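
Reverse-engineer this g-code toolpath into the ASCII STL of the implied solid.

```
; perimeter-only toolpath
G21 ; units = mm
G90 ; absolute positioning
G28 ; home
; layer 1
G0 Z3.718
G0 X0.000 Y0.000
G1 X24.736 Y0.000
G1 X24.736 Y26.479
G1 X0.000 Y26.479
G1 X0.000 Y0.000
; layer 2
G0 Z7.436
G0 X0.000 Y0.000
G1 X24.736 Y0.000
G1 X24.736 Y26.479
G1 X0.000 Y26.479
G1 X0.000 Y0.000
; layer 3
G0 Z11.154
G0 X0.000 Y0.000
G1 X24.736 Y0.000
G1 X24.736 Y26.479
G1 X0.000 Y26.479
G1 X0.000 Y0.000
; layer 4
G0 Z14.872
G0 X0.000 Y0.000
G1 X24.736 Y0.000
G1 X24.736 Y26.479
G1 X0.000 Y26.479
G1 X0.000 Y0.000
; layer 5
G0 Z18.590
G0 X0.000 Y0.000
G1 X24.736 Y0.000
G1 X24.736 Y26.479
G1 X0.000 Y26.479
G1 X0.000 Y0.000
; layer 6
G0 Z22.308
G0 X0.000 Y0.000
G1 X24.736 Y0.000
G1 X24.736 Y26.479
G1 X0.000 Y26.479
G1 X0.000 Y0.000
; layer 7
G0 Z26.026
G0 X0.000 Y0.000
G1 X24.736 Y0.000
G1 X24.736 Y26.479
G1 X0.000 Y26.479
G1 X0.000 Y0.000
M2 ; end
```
solid part
  facet normal 0.0000 0.0000 -1.0000
    outer loop
      vertex 24.736 26.479 0.000
      vertex 24.736 0.000 0.000
      vertex 0.000 0.000 0.000
    endloop
  endfacet
  facet normal 0.0000 0.0000 -1.0000
    outer loop
      vertex 0.000 26.479 0.000
      vertex 24.736 26.479 0.000
      vertex 0.000 0.000 0.000
    endloop
  endfacet
  facet normal 0.0000 0.0000 1.0000
    outer loop
      vertex 0.000 0.000 26.026
      vertex 24.736 0.000 26.026
      vertex 24.736 26.479 26.026
    endloop
  endfacet
  facet normal 0.0000 0.0000 1.0000
    outer loop
      vertex 0.000 0.000 26.026
      vertex 24.736 26.479 26.026
      vertex 0.000 26.479 26.026
    endloop
  endfacet
  facet normal 0.0000 -1.0000 0.0000
    outer loop
      vertex 0.000 0.000 0.000
      vertex 24.736 0.000 0.000
      vertex 24.736 0.000 26.026
    endloop
  endfacet
  facet normal 0.0000 -1.0000 0.0000
    outer loop
      vertex 0.000 0.000 0.000
      vertex 24.736 0.000 26.026
      vertex 0.000 0.000 26.026
    endloop
  endfacet
  facet normal 0.0000 1.0000 0.0000
    outer loop
      vertex 24.736 26.479 26.026
      vertex 24.736 26.479 0.000
      vertex 0.000 26.479 0.000
    endloop
  endfacet
  facet normal 0.0000 1.0000 0.0000
    outer loop
      vertex 0.000 26.479 26.026
      vertex 24.736 26.479 26.026
      vertex 0.000 26.479 0.000
    endloop
  endfacet
  facet normal -1.0000 0.0000 0.0000
    outer loop
      vertex 0.000 26.479 26.026
      vertex 0.000 26.479 0.000
      vertex 0.000 0.000 0.000
    endloop
  endfacet
  facet normal -1.0000 0.0000 0.0000
    outer loop
      vertex 0.000 0.000 26.026
      vertex 0.000 26.479 26.026
      vertex 0.000 0.000 0.000
    endloop
  endfacet
  facet normal 1.0000 0.0000 0.0000
    outer loop
      vertex 24.736 0.000 0.000
      vertex 24.736 26.479 0.000
      vertex 24.736 26.479 26.026
    endloop
  endfacet
  facet normal 1.0000 0.0000 0.0000
    outer loop
      vertex 24.736 0.000 0.000
      vertex 24.736 26.479 26.026
      vertex 24.736 0.000 26.026
    endloop
  endfacet
endsolid part

The G0 Z moves step by Δz≈3.718 mm. Every layer's G1 loop is the same polygon, so the solid is a straight extrusion of it from z=0 to z≈26. Closing with flat bottom and top caps and triangulating gives 12 facets — a rectangular box, roughly 24.7 × 26.5 mm footprint and 26 mm tall.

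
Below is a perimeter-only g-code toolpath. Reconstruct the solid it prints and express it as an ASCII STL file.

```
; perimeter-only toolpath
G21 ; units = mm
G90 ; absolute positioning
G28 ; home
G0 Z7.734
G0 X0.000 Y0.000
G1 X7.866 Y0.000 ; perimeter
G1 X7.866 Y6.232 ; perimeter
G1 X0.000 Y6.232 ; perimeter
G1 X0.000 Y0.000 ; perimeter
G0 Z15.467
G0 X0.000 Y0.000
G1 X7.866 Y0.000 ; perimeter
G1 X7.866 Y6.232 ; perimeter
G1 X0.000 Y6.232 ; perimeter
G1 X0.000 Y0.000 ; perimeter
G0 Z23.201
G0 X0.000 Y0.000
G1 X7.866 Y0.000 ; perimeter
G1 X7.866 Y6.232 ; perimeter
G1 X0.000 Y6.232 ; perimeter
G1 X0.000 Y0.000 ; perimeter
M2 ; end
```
solid part
  facet normal 0.0000 0.0000 -1.0000
    outer loop
      vertex 7.866 6.232 0.000
      vertex 7.866 0.000 0.000
      vertex 0.000 0.000 0.000
    endloop
  endfacet
  facet normal 0.0000 0.0000 -1.0000
    outer loop
      vertex 0.000 6.232 0.000
      vertex 7.866 6.232 0.000
      vertex 0.000 0.000 0.000
    endloop
  endfacet
  facet normal 0.0000 0.0000 1.0000
    outer loop
      vertex 0.000 0.000 23.201
      vertex 7.866 0.000 23.201
      vertex 7.866 6.232 23.201
    endloop
  endfacet
  facet normal 0.0000 0.0000 1.0000
    outer loop
      vertex 0.000 0.000 23.201
      vertex 7.866 6.232 23.201
      vertex 0.000 6.232 23.201
    endloop
  endfacet
  facet normal 0.0000 -1.0000 0.0000
    outer loop
      vertex 0.000 0.000 0.000
      vertex 7.866 0.000 0.000
      vertex 7.866 0.000 23.201
    endloop
  endfacet
  facet normal 0.0000 -1.0000 0.0000
    outer loop
      vertex 0.000 0.000 0.000
      vertex 7.866 0.000 23.201
      vertex 0.000 0.000 23.201
    endloop
  endfacet
  facet normal 0.0000 1.0000 0.0000
    outer loop
      vertex 7.866 6.232 23.201
      vertex 7.866 6.232 0.000
      vertex 0.000 6.232 0.000
    endloop
  endfacet
  facet normal 0.0000 1.0000 0.0000
    outer loop
      vertex 0.000 6.232 23.201
      vertex 7.866 6.232 23.201
      vertex 0.000 6.232 0.000
    endloop
  endfacet
  facet normal -1.0000 0.0000 0.0000
    outer loop
      vertex 0.000 6.232 23.201
      vertex 0.000 6.232 0.000
      vertex 0.000 0.000 0.000
    endloop
  endfacet
  facet normal -1.0000 0.0000 0.0000
    outer loop
      vertex 0.000 0.000 23.201
      vertex 0.000 6.232 23.201
      vertex 0.000 0.000 0.000
    endloop
  endfacet
  facet normal 1.0000 0.0000 0.0000
    outer loop
      vertex 7.866 0.000 0.000
      vertex 7.866 6.232 0.000
      vertex 7.866 6.232 23.201
    endloop
  endfacet
  facet normal 1.0000 0.0000 0.0000
    outer loop
      vertex 7.866 0.000 0.000
      vertex 7.866 6.232 23.201
      vertex 7.866 0.000 23.201
    endloop
  endfacet
endsolid part

The G0 Z moves step by Δz≈7.734 mm. Every layer's G1 loop is the same polygon, so the solid is a straight extrusion of it from z=0 to z≈23.2. Closing with flat bottom and top caps and triangulating gives 12 facets — a rectangular box, roughly 7.87 × 6.23 mm footprint and 23.2 mm tall.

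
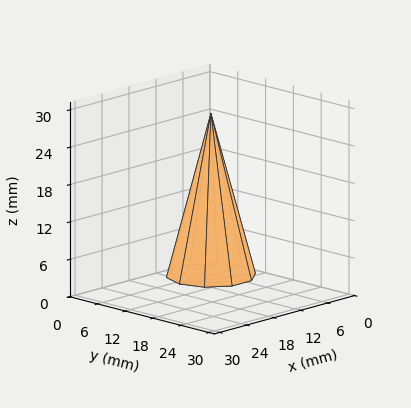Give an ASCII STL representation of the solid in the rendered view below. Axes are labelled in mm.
Reading the render: the shape is a regular 10-sided pyramid, base circumscribed radius ≈ 7 mm, apex at z ≈ 26 mm (dimensions read to the nearest mm from the axis ticks). For the STL, each face is triangulated and given an outward normal.

solid part
  facet normal 0.0000 0.0000 -1.0000
    outer loop
      vertex 9.16 13.66 0.00
      vertex 12.66 11.11 0.00
      vertex 14.00 7.00 0.00
    endloop
  endfacet
  facet normal 0.0000 0.0000 -1.0000
    outer loop
      vertex 4.84 13.66 0.00
      vertex 9.16 13.66 0.00
      vertex 14.00 7.00 0.00
    endloop
  endfacet
  facet normal 0.0000 0.0000 -1.0000
    outer loop
      vertex 1.34 11.11 0.00
      vertex 4.84 13.66 0.00
      vertex 14.00 7.00 0.00
    endloop
  endfacet
  facet normal 0.0000 0.0000 -1.0000
    outer loop
      vertex 0.00 7.00 0.00
      vertex 1.34 11.11 0.00
      vertex 14.00 7.00 0.00
    endloop
  endfacet
  facet normal 0.0000 0.0000 -1.0000
    outer loop
      vertex 1.34 2.89 0.00
      vertex 0.00 7.00 0.00
      vertex 14.00 7.00 0.00
    endloop
  endfacet
  facet normal 0.0000 0.0000 -1.0000
    outer loop
      vertex 4.84 0.34 0.00
      vertex 1.34 2.89 0.00
      vertex 14.00 7.00 0.00
    endloop
  endfacet
  facet normal 0.0000 0.0000 -1.0000
    outer loop
      vertex 9.16 0.34 0.00
      vertex 4.84 0.34 0.00
      vertex 14.00 7.00 0.00
    endloop
  endfacet
  facet normal 0.0000 0.0000 -1.0000
    outer loop
      vertex 12.66 2.89 0.00
      vertex 9.16 0.34 0.00
      vertex 14.00 7.00 0.00
    endloop
  endfacet
  facet normal 0.9210 0.3003 0.2480
    outer loop
      vertex 14.00 7.00 0.00
      vertex 12.66 11.11 0.00
      vertex 7.00 7.00 26.00
    endloop
  endfacet
  facet normal 0.5705 0.7830 0.2480
    outer loop
      vertex 12.66 11.11 0.00
      vertex 9.16 13.66 0.00
      vertex 7.00 7.00 26.00
    endloop
  endfacet
  facet normal 0.0000 0.9687 0.2481
    outer loop
      vertex 9.16 13.66 0.00
      vertex 4.84 13.66 0.00
      vertex 7.00 7.00 26.00
    endloop
  endfacet
  facet normal -0.5705 0.7830 0.2480
    outer loop
      vertex 4.84 13.66 0.00
      vertex 1.34 11.11 0.00
      vertex 7.00 7.00 26.00
    endloop
  endfacet
  facet normal -0.9210 0.3003 0.2480
    outer loop
      vertex 1.34 11.11 0.00
      vertex 0.00 7.00 0.00
      vertex 7.00 7.00 26.00
    endloop
  endfacet
  facet normal -0.9210 -0.3003 0.2480
    outer loop
      vertex 0.00 7.00 0.00
      vertex 1.34 2.89 0.00
      vertex 7.00 7.00 26.00
    endloop
  endfacet
  facet normal -0.5705 -0.7830 0.2480
    outer loop
      vertex 1.34 2.89 0.00
      vertex 4.84 0.34 0.00
      vertex 7.00 7.00 26.00
    endloop
  endfacet
  facet normal 0.0000 -0.9687 0.2481
    outer loop
      vertex 4.84 0.34 0.00
      vertex 9.16 0.34 0.00
      vertex 7.00 7.00 26.00
    endloop
  endfacet
  facet normal 0.5705 -0.7830 0.2480
    outer loop
      vertex 9.16 0.34 0.00
      vertex 12.66 2.89 0.00
      vertex 7.00 7.00 26.00
    endloop
  endfacet
  facet normal 0.9210 -0.3003 0.2480
    outer loop
      vertex 12.66 2.89 0.00
      vertex 14.00 7.00 0.00
      vertex 7.00 7.00 26.00
    endloop
  endfacet
endsolid part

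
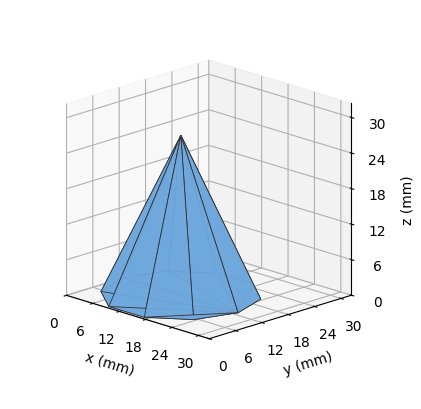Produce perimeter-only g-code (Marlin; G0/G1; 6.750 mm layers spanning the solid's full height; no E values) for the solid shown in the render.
Reading the render: the shape is a regular 10-sided pyramid, base circumscribed radius ≈ 13 mm, apex at z ≈ 27 mm (dimensions read to the nearest mm from the axis ticks). For the g-code, the solid's height is divided into equal slices at the stated Δz and each level perimeter traced with G1 moves after a G0 lift.

; perimeter-only toolpath
G21 ; units = mm
G90 ; absolute positioning
G28 ; home
; layer 1
G0 Z6.750
G0 X22.750 Y13.000
G1 X20.888 Y18.731
G1 X16.013 Y22.273
G1 X9.987 Y22.273
G1 X5.112 Y18.731
G1 X3.250 Y13.000
G1 X5.112 Y7.269
G1 X9.987 Y3.727
G1 X16.013 Y3.727
G1 X20.888 Y7.269
G1 X22.750 Y13.000
; layer 2
G0 Z13.500
G0 X19.500 Y13.000
G1 X18.258 Y16.820
G1 X15.008 Y19.182
G1 X10.992 Y19.182
G1 X7.742 Y16.820
G1 X6.500 Y13.000
G1 X7.742 Y9.180
G1 X10.992 Y6.818
G1 X15.008 Y6.818
G1 X18.258 Y9.180
G1 X19.500 Y13.000
; layer 3
G0 Z20.250
G0 X16.250 Y13.000
G1 X15.629 Y14.910
G1 X14.004 Y16.091
G1 X11.996 Y16.091
G1 X10.371 Y14.910
G1 X9.750 Y13.000
G1 X10.371 Y11.090
G1 X11.996 Y9.909
G1 X14.004 Y9.909
G1 X15.629 Y11.090
G1 X16.250 Y13.000
M2 ; end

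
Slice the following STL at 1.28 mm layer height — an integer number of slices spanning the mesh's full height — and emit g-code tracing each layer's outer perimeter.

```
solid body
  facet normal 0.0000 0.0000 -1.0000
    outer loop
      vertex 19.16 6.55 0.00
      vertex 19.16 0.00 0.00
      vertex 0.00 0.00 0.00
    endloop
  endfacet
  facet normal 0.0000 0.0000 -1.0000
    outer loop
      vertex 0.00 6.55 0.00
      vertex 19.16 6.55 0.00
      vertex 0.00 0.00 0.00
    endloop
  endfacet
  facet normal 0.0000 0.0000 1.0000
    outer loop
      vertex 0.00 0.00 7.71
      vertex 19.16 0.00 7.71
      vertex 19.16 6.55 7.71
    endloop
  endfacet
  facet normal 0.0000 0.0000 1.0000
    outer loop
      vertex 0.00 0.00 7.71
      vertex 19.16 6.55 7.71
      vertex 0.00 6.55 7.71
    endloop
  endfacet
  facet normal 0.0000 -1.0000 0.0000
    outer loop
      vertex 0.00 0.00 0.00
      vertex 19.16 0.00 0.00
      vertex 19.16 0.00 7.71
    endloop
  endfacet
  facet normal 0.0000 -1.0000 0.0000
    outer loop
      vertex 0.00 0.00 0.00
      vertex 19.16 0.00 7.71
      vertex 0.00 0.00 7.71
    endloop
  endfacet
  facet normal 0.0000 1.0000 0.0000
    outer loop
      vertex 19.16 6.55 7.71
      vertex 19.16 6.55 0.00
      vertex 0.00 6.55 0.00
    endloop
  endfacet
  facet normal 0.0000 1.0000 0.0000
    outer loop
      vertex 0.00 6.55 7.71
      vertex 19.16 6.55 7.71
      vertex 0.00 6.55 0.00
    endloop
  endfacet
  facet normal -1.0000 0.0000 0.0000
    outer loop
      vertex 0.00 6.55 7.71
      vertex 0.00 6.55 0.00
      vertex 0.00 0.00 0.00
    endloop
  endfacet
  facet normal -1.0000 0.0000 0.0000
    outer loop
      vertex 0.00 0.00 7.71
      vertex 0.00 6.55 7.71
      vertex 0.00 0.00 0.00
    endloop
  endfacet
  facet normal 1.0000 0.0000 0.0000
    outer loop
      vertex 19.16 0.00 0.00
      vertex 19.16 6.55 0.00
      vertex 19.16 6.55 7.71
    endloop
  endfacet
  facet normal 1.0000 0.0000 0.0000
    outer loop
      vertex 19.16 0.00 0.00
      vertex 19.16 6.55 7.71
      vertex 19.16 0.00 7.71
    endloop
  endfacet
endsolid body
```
; perimeter-only toolpath
G21 ; units = mm
G90 ; absolute positioning
G28 ; home
; layer 1
G0 Z1.28
G0 X0.00 Y0.00
G1 X19.16 Y0.00
G1 X19.16 Y6.55
G1 X0.00 Y6.55
G1 X0.00 Y0.00
; layer 2
G0 Z2.57
G0 X0.00 Y0.00
G1 X19.16 Y0.00
G1 X19.16 Y6.55
G1 X0.00 Y6.55
G1 X0.00 Y0.00
; layer 3
G0 Z3.85
G0 X0.00 Y0.00
G1 X19.16 Y0.00
G1 X19.16 Y6.55
G1 X0.00 Y6.55
G1 X0.00 Y0.00
; layer 4
G0 Z5.14
G0 X0.00 Y0.00
G1 X19.16 Y0.00
G1 X19.16 Y6.55
G1 X0.00 Y6.55
G1 X0.00 Y0.00
; layer 5
G0 Z6.42
G0 X0.00 Y0.00
G1 X19.16 Y0.00
G1 X19.16 Y6.55
G1 X0.00 Y6.55
G1 X0.00 Y0.00
; layer 6
G0 Z7.71
G0 X0.00 Y0.00
G1 X19.16 Y0.00
G1 X19.16 Y6.55
G1 X0.00 Y6.55
G1 X0.00 Y0.00
M2 ; end

The solid is a rectangular box, roughly 19.2 × 6.55 mm footprint and 7.71 mm tall. Slicing at Δz = 1.28 mm — 6 equal slices spanning the solid's height, so layer i sits at z = i·h/6 — gives 6 non-empty perimeters. Each is a 4-segment closed polygon; G0 lifts to the layer z and rapids to the start vertex, then G1 traces the edges.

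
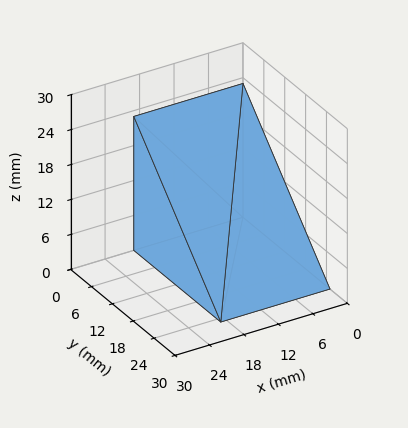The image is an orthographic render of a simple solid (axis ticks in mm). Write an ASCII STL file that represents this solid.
Reading the render: the shape is a wedge (ramp): 19 × 25 mm base, rising to 23 mm along the y=0 edge and sloping linearly to z=0 at y=25 (dimensions read to the nearest mm from the axis ticks). For the STL, each face is triangulated and given an outward normal.

solid part
  facet normal 0.0000 0.0000 -1.0000
    outer loop
      vertex 19.000 25.000 0.000
      vertex 19.000 0.000 0.000
      vertex 0.000 0.000 0.000
    endloop
  endfacet
  facet normal 0.0000 0.0000 -1.0000
    outer loop
      vertex 0.000 25.000 0.000
      vertex 19.000 25.000 0.000
      vertex 0.000 0.000 0.000
    endloop
  endfacet
  facet normal 0.0000 -1.0000 0.0000
    outer loop
      vertex 0.000 0.000 0.000
      vertex 19.000 0.000 0.000
      vertex 19.000 0.000 23.000
    endloop
  endfacet
  facet normal 0.0000 -1.0000 0.0000
    outer loop
      vertex 0.000 0.000 0.000
      vertex 19.000 0.000 23.000
      vertex 0.000 0.000 23.000
    endloop
  endfacet
  facet normal 0.0000 0.6771 0.7359
    outer loop
      vertex 0.000 0.000 23.000
      vertex 19.000 0.000 23.000
      vertex 19.000 25.000 0.000
    endloop
  endfacet
  facet normal 0.0000 0.6771 0.7359
    outer loop
      vertex 0.000 0.000 23.000
      vertex 19.000 25.000 0.000
      vertex 0.000 25.000 0.000
    endloop
  endfacet
  facet normal -1.0000 0.0000 0.0000
    outer loop
      vertex 0.000 0.000 23.000
      vertex 0.000 25.000 0.000
      vertex 0.000 0.000 0.000
    endloop
  endfacet
  facet normal 1.0000 0.0000 0.0000
    outer loop
      vertex 19.000 0.000 0.000
      vertex 19.000 25.000 0.000
      vertex 19.000 0.000 23.000
    endloop
  endfacet
endsolid part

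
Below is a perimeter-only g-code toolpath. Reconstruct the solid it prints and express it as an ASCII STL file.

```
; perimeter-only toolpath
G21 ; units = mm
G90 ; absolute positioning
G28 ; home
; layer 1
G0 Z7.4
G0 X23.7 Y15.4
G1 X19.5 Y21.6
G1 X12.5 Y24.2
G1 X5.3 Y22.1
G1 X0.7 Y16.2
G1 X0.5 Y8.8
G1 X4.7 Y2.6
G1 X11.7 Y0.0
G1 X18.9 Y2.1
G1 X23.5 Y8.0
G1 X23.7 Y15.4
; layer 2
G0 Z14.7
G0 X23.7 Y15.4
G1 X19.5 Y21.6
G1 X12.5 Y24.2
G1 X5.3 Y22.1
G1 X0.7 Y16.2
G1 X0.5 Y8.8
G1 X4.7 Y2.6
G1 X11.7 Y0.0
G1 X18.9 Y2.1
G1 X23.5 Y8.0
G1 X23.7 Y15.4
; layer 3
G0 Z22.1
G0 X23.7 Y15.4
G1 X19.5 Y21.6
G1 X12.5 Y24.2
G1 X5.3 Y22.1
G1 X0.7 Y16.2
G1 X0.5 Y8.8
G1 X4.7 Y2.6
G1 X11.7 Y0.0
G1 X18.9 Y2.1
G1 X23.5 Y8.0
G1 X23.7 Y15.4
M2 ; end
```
solid part
  facet normal 0.0000 0.0000 -1.0000
    outer loop
      vertex 12.5 24.2 0.0
      vertex 19.5 21.6 0.0
      vertex 23.7 15.4 0.0
    endloop
  endfacet
  facet normal 0.0000 0.0000 -1.0000
    outer loop
      vertex 5.3 22.1 0.0
      vertex 12.5 24.2 0.0
      vertex 23.7 15.4 0.0
    endloop
  endfacet
  facet normal 0.0000 0.0000 -1.0000
    outer loop
      vertex 0.7 16.2 0.0
      vertex 5.3 22.1 0.0
      vertex 23.7 15.4 0.0
    endloop
  endfacet
  facet normal 0.0000 0.0000 -1.0000
    outer loop
      vertex 0.5 8.8 0.0
      vertex 0.7 16.2 0.0
      vertex 23.7 15.4 0.0
    endloop
  endfacet
  facet normal 0.0000 0.0000 -1.0000
    outer loop
      vertex 4.7 2.6 0.0
      vertex 0.5 8.8 0.0
      vertex 23.7 15.4 0.0
    endloop
  endfacet
  facet normal 0.0000 0.0000 -1.0000
    outer loop
      vertex 11.7 0.0 0.0
      vertex 4.7 2.6 0.0
      vertex 23.7 15.4 0.0
    endloop
  endfacet
  facet normal 0.0000 0.0000 -1.0000
    outer loop
      vertex 18.9 2.1 0.0
      vertex 11.7 0.0 0.0
      vertex 23.7 15.4 0.0
    endloop
  endfacet
  facet normal 0.0000 0.0000 -1.0000
    outer loop
      vertex 23.5 8.0 0.0
      vertex 18.9 2.1 0.0
      vertex 23.7 15.4 0.0
    endloop
  endfacet
  facet normal 0.0000 0.0000 1.0000
    outer loop
      vertex 23.7 15.4 22.1
      vertex 19.5 21.6 22.1
      vertex 12.5 24.2 22.1
    endloop
  endfacet
  facet normal 0.0000 0.0000 1.0000
    outer loop
      vertex 23.7 15.4 22.1
      vertex 12.5 24.2 22.1
      vertex 5.3 22.1 22.1
    endloop
  endfacet
  facet normal 0.0000 0.0000 1.0000
    outer loop
      vertex 23.7 15.4 22.1
      vertex 5.3 22.1 22.1
      vertex 0.7 16.2 22.1
    endloop
  endfacet
  facet normal 0.0000 0.0000 1.0000
    outer loop
      vertex 23.7 15.4 22.1
      vertex 0.7 16.2 22.1
      vertex 0.5 8.8 22.1
    endloop
  endfacet
  facet normal 0.0000 0.0000 1.0000
    outer loop
      vertex 23.7 15.4 22.1
      vertex 0.5 8.8 22.1
      vertex 4.7 2.6 22.1
    endloop
  endfacet
  facet normal 0.0000 0.0000 1.0000
    outer loop
      vertex 23.7 15.4 22.1
      vertex 4.7 2.6 22.1
      vertex 11.7 0.0 22.1
    endloop
  endfacet
  facet normal 0.0000 0.0000 1.0000
    outer loop
      vertex 23.7 15.4 22.1
      vertex 11.7 0.0 22.1
      vertex 18.9 2.1 22.1
    endloop
  endfacet
  facet normal 0.0000 0.0000 1.0000
    outer loop
      vertex 23.7 15.4 22.1
      vertex 18.9 2.1 22.1
      vertex 23.5 8.0 22.1
    endloop
  endfacet
  facet normal 0.8279 0.5608 0.0000
    outer loop
      vertex 23.7 15.4 0.0
      vertex 19.5 21.6 0.0
      vertex 19.5 21.6 22.1
    endloop
  endfacet
  facet normal 0.8279 0.5608 0.0000
    outer loop
      vertex 23.7 15.4 0.0
      vertex 19.5 21.6 22.1
      vertex 23.7 15.4 22.1
    endloop
  endfacet
  facet normal 0.3482 0.9374 0.0000
    outer loop
      vertex 19.5 21.6 0.0
      vertex 12.5 24.2 0.0
      vertex 12.5 24.2 22.1
    endloop
  endfacet
  facet normal 0.3482 0.9374 0.0000
    outer loop
      vertex 19.5 21.6 0.0
      vertex 12.5 24.2 22.1
      vertex 19.5 21.6 22.1
    endloop
  endfacet
  facet normal -0.2800 0.9600 0.0000
    outer loop
      vertex 12.5 24.2 0.0
      vertex 5.3 22.1 0.0
      vertex 5.3 22.1 22.1
    endloop
  endfacet
  facet normal -0.2800 0.9600 0.0000
    outer loop
      vertex 12.5 24.2 0.0
      vertex 5.3 22.1 22.1
      vertex 12.5 24.2 22.1
    endloop
  endfacet
  facet normal -0.7886 0.6149 0.0000
    outer loop
      vertex 5.3 22.1 0.0
      vertex 0.7 16.2 0.0
      vertex 0.7 16.2 22.1
    endloop
  endfacet
  facet normal -0.7886 0.6149 0.0000
    outer loop
      vertex 5.3 22.1 0.0
      vertex 0.7 16.2 22.1
      vertex 5.3 22.1 22.1
    endloop
  endfacet
  facet normal -0.9996 0.0270 0.0000
    outer loop
      vertex 0.7 16.2 0.0
      vertex 0.5 8.8 0.0
      vertex 0.5 8.8 22.1
    endloop
  endfacet
  facet normal -0.9996 0.0270 0.0000
    outer loop
      vertex 0.7 16.2 0.0
      vertex 0.5 8.8 22.1
      vertex 0.7 16.2 22.1
    endloop
  endfacet
  facet normal -0.8279 -0.5608 0.0000
    outer loop
      vertex 0.5 8.8 0.0
      vertex 4.7 2.6 0.0
      vertex 4.7 2.6 22.1
    endloop
  endfacet
  facet normal -0.8279 -0.5608 0.0000
    outer loop
      vertex 0.5 8.8 0.0
      vertex 4.7 2.6 22.1
      vertex 0.5 8.8 22.1
    endloop
  endfacet
  facet normal -0.3482 -0.9374 0.0000
    outer loop
      vertex 4.7 2.6 0.0
      vertex 11.7 0.0 0.0
      vertex 11.7 0.0 22.1
    endloop
  endfacet
  facet normal -0.3482 -0.9374 0.0000
    outer loop
      vertex 4.7 2.6 0.0
      vertex 11.7 0.0 22.1
      vertex 4.7 2.6 22.1
    endloop
  endfacet
  facet normal 0.2800 -0.9600 0.0000
    outer loop
      vertex 11.7 0.0 0.0
      vertex 18.9 2.1 0.0
      vertex 18.9 2.1 22.1
    endloop
  endfacet
  facet normal 0.2800 -0.9600 0.0000
    outer loop
      vertex 11.7 0.0 0.0
      vertex 18.9 2.1 22.1
      vertex 11.7 0.0 22.1
    endloop
  endfacet
  facet normal 0.7886 -0.6149 0.0000
    outer loop
      vertex 18.9 2.1 0.0
      vertex 23.5 8.0 0.0
      vertex 23.5 8.0 22.1
    endloop
  endfacet
  facet normal 0.7886 -0.6149 0.0000
    outer loop
      vertex 18.9 2.1 0.0
      vertex 23.5 8.0 22.1
      vertex 18.9 2.1 22.1
    endloop
  endfacet
  facet normal 0.9996 -0.0270 0.0000
    outer loop
      vertex 23.5 8.0 0.0
      vertex 23.7 15.4 0.0
      vertex 23.7 15.4 22.1
    endloop
  endfacet
  facet normal 0.9996 -0.0270 0.0000
    outer loop
      vertex 23.5 8.0 0.0
      vertex 23.7 15.4 22.1
      vertex 23.5 8.0 22.1
    endloop
  endfacet
endsolid part

The G0 Z moves step by Δz≈7.4 mm. Every layer's G1 loop is the same polygon, so the solid is a straight extrusion of it from z=0 to z≈22.1. Closing with flat bottom and top caps and triangulating gives 36 facets — a regular 10-sided prism (a cylinder approximated with 10 flat sides), circumscribed radius ≈ 12.1 mm, height ≈ 22.1 mm.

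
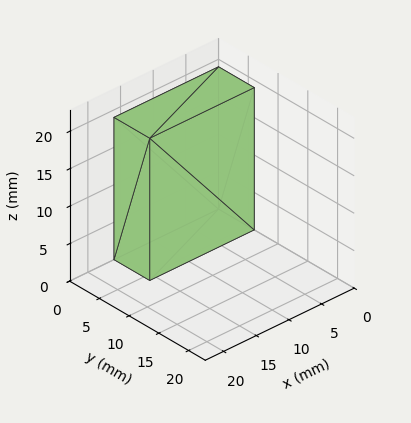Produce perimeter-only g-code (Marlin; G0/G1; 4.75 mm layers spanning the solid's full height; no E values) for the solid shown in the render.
Reading the render: the shape is a rectangular box, roughly 16 × 6 mm footprint and 19 mm tall (dimensions read to the nearest mm from the axis ticks). For the g-code, the solid's height is divided into equal slices at the stated Δz and each level perimeter traced with G1 moves after a G0 lift.

; perimeter-only toolpath
G21 ; units = mm
G90 ; absolute positioning
G28 ; home
; layer 1
G0 Z4.75
G0 X0.00 Y0.00
G1 X16.00 Y0.00
G1 X16.00 Y6.00
G1 X0.00 Y6.00
G1 X0.00 Y0.00
; layer 2
G0 Z9.50
G0 X0.00 Y0.00
G1 X16.00 Y0.00
G1 X16.00 Y6.00
G1 X0.00 Y6.00
G1 X0.00 Y0.00
; layer 3
G0 Z14.25
G0 X0.00 Y0.00
G1 X16.00 Y0.00
G1 X16.00 Y6.00
G1 X0.00 Y6.00
G1 X0.00 Y0.00
; layer 4
G0 Z19.00
G0 X0.00 Y0.00
G1 X16.00 Y0.00
G1 X16.00 Y6.00
G1 X0.00 Y6.00
G1 X0.00 Y0.00
M2 ; end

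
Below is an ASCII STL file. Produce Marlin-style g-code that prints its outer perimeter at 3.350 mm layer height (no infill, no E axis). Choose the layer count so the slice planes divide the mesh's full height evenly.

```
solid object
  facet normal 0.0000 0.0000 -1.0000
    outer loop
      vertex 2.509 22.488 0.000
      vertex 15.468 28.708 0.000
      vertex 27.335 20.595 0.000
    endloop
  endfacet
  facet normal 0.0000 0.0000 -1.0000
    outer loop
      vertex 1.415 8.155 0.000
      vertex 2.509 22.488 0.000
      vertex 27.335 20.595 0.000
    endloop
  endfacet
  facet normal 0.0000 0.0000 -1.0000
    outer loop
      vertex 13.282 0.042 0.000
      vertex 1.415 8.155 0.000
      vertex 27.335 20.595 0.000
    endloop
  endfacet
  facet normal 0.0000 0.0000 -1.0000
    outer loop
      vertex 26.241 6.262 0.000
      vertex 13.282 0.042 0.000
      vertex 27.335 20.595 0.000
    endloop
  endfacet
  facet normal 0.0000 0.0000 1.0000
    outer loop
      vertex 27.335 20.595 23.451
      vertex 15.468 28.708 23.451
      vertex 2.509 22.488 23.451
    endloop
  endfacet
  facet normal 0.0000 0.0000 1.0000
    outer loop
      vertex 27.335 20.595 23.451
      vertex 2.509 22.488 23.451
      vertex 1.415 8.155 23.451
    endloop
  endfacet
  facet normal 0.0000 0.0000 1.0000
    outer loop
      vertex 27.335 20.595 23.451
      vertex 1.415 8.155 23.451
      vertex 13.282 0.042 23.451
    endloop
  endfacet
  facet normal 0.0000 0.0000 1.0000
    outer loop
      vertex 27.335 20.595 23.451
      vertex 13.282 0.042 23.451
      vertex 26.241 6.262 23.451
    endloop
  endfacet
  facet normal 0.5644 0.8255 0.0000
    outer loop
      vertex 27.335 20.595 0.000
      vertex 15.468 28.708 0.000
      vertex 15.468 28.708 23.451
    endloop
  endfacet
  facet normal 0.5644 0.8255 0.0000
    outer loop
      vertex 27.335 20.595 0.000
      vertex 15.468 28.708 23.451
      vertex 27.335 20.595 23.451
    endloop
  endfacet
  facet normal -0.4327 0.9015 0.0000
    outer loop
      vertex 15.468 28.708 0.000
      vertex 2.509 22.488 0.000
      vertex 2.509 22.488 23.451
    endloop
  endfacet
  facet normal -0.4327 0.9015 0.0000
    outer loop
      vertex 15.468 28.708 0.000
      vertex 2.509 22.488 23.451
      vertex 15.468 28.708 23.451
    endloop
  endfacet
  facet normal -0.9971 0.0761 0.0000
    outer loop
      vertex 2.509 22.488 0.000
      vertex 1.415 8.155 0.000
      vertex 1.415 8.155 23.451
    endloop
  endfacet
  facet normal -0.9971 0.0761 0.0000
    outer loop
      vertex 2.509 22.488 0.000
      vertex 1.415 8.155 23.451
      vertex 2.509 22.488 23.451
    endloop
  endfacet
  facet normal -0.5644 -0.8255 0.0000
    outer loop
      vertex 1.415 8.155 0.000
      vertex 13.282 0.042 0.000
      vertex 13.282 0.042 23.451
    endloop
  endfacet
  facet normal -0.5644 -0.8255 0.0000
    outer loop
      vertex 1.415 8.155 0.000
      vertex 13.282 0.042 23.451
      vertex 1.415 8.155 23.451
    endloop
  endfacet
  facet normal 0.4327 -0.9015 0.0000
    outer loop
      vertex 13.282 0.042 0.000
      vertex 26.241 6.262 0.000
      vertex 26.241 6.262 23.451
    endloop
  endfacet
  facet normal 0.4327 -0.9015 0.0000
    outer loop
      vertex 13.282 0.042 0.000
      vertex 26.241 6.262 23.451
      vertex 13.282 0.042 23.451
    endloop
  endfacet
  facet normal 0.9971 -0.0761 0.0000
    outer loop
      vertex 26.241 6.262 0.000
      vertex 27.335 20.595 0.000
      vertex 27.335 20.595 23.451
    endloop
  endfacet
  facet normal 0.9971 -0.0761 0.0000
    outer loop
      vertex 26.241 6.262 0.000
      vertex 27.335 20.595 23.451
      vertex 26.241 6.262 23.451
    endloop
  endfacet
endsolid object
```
; perimeter-only toolpath
G21 ; units = mm
G90 ; absolute positioning
G28 ; home
; layer 1
G0 Z3.350
G0 X27.335 Y20.595
G1 X15.468 Y28.708
G1 X2.509 Y22.488
G1 X1.415 Y8.155
G1 X13.282 Y0.042
G1 X26.241 Y6.262
G1 X27.335 Y20.595
; layer 2
G0 Z6.700
G0 X27.335 Y20.595
G1 X15.468 Y28.708
G1 X2.509 Y22.488
G1 X1.415 Y8.155
G1 X13.282 Y0.042
G1 X26.241 Y6.262
G1 X27.335 Y20.595
; layer 3
G0 Z10.050
G0 X27.335 Y20.595
G1 X15.468 Y28.708
G1 X2.509 Y22.488
G1 X1.415 Y8.155
G1 X13.282 Y0.042
G1 X26.241 Y6.262
G1 X27.335 Y20.595
; layer 4
G0 Z13.401
G0 X27.335 Y20.595
G1 X15.468 Y28.708
G1 X2.509 Y22.488
G1 X1.415 Y8.155
G1 X13.282 Y0.042
G1 X26.241 Y6.262
G1 X27.335 Y20.595
; layer 5
G0 Z16.751
G0 X27.335 Y20.595
G1 X15.468 Y28.708
G1 X2.509 Y22.488
G1 X1.415 Y8.155
G1 X13.282 Y0.042
G1 X26.241 Y6.262
G1 X27.335 Y20.595
; layer 6
G0 Z20.101
G0 X27.335 Y20.595
G1 X15.468 Y28.708
G1 X2.509 Y22.488
G1 X1.415 Y8.155
G1 X13.282 Y0.042
G1 X26.241 Y6.262
G1 X27.335 Y20.595
; layer 7
G0 Z23.451
G0 X27.335 Y20.595
G1 X15.468 Y28.708
G1 X2.509 Y22.488
G1 X1.415 Y8.155
G1 X13.282 Y0.042
G1 X26.241 Y6.262
G1 X27.335 Y20.595
M2 ; end

The solid is a regular 6-sided prism (a cylinder approximated with 6 flat sides), circumscribed radius ≈ 14.4 mm, height ≈ 23.5 mm. Slicing at Δz = 3.350 mm — 7 equal slices spanning the solid's height, so layer i sits at z = i·h/7 — gives 7 non-empty perimeters. Each is a 6-segment closed polygon; G0 lifts to the layer z and rapids to the start vertex, then G1 traces the edges.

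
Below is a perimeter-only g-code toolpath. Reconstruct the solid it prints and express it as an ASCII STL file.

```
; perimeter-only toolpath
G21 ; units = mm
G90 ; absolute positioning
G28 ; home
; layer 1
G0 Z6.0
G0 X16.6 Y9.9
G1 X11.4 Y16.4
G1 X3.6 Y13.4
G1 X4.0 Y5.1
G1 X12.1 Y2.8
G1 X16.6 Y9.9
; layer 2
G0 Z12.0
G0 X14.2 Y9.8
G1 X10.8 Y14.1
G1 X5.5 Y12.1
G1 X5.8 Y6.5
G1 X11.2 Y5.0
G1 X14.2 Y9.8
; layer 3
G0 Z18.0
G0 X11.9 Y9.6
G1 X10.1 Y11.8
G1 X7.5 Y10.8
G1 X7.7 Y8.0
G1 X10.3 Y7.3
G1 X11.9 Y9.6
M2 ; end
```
solid part
  facet normal 0.0000 0.0000 -1.0000
    outer loop
      vertex 1.6 14.7 0.0
      vertex 12.0 18.7 0.0
      vertex 19.0 10.0 0.0
    endloop
  endfacet
  facet normal 0.0000 0.0000 -1.0000
    outer loop
      vertex 2.1 3.6 0.0
      vertex 1.6 14.7 0.0
      vertex 19.0 10.0 0.0
    endloop
  endfacet
  facet normal 0.0000 0.0000 -1.0000
    outer loop
      vertex 12.9 0.6 0.0
      vertex 2.1 3.6 0.0
      vertex 19.0 10.0 0.0
    endloop
  endfacet
  facet normal 0.7417 0.5968 0.3060
    outer loop
      vertex 19.0 10.0 0.0
      vertex 12.0 18.7 0.0
      vertex 9.5 9.5 24.0
    endloop
  endfacet
  facet normal -0.3419 0.8888 0.3051
    outer loop
      vertex 12.0 18.7 0.0
      vertex 1.6 14.7 0.0
      vertex 9.5 9.5 24.0
    endloop
  endfacet
  facet normal -0.9517 -0.0429 0.3040
    outer loop
      vertex 1.6 14.7 0.0
      vertex 2.1 3.6 0.0
      vertex 9.5 9.5 24.0
    endloop
  endfacet
  facet normal -0.2550 -0.9178 0.3042
    outer loop
      vertex 2.1 3.6 0.0
      vertex 12.9 0.6 0.0
      vertex 9.5 9.5 24.0
    endloop
  endfacet
  facet normal 0.7988 -0.5184 0.3054
    outer loop
      vertex 12.9 0.6 0.0
      vertex 19.0 10.0 0.0
      vertex 9.5 9.5 24.0
    endloop
  endfacet
endsolid part

The G0 Z moves step by Δz≈6.0 mm. The G1 loops shrink linearly with z, so the solid tapers from its base footprint up to z≈24. Closing with a flat bottom cap and the tapered top and triangulating gives 8 facets — a regular 5-sided pyramid, base circumscribed radius ≈ 9.5 mm, apex at z ≈ 24 mm.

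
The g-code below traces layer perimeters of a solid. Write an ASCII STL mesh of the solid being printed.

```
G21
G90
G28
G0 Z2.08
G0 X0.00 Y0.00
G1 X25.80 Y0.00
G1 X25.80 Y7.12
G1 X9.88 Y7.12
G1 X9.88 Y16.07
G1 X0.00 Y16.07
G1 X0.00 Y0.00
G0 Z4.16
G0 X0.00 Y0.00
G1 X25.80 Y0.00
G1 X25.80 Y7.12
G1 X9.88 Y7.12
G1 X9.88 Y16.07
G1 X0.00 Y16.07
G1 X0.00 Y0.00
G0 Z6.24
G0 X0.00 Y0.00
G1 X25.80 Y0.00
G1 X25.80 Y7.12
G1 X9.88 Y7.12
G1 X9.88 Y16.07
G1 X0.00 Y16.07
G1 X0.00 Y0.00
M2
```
solid part
  facet normal 0.0000 0.0000 -1.0000
    outer loop
      vertex 25.80 7.12 0.00
      vertex 25.80 0.00 0.00
      vertex 0.00 0.00 0.00
    endloop
  endfacet
  facet normal 0.0000 0.0000 -1.0000
    outer loop
      vertex 9.88 7.12 0.00
      vertex 25.80 7.12 0.00
      vertex 0.00 0.00 0.00
    endloop
  endfacet
  facet normal 0.0000 0.0000 -1.0000
    outer loop
      vertex 9.88 16.07 0.00
      vertex 9.88 7.12 0.00
      vertex 0.00 0.00 0.00
    endloop
  endfacet
  facet normal 0.0000 0.0000 -1.0000
    outer loop
      vertex 0.00 16.07 0.00
      vertex 9.88 16.07 0.00
      vertex 0.00 0.00 0.00
    endloop
  endfacet
  facet normal 0.0000 0.0000 1.0000
    outer loop
      vertex 0.00 0.00 6.24
      vertex 25.80 0.00 6.24
      vertex 25.80 7.12 6.24
    endloop
  endfacet
  facet normal 0.0000 0.0000 1.0000
    outer loop
      vertex 0.00 0.00 6.24
      vertex 25.80 7.12 6.24
      vertex 9.88 7.12 6.24
    endloop
  endfacet
  facet normal 0.0000 0.0000 1.0000
    outer loop
      vertex 0.00 0.00 6.24
      vertex 9.88 7.12 6.24
      vertex 9.88 16.07 6.24
    endloop
  endfacet
  facet normal 0.0000 0.0000 1.0000
    outer loop
      vertex 0.00 0.00 6.24
      vertex 9.88 16.07 6.24
      vertex 0.00 16.07 6.24
    endloop
  endfacet
  facet normal 0.0000 -1.0000 0.0000
    outer loop
      vertex 0.00 0.00 0.00
      vertex 25.80 0.00 0.00
      vertex 25.80 0.00 6.24
    endloop
  endfacet
  facet normal 0.0000 -1.0000 0.0000
    outer loop
      vertex 0.00 0.00 0.00
      vertex 25.80 0.00 6.24
      vertex 0.00 0.00 6.24
    endloop
  endfacet
  facet normal 1.0000 0.0000 0.0000
    outer loop
      vertex 25.80 0.00 0.00
      vertex 25.80 7.12 0.00
      vertex 25.80 7.12 6.24
    endloop
  endfacet
  facet normal 1.0000 0.0000 0.0000
    outer loop
      vertex 25.80 0.00 0.00
      vertex 25.80 7.12 6.24
      vertex 25.80 0.00 6.24
    endloop
  endfacet
  facet normal 0.0000 1.0000 0.0000
    outer loop
      vertex 25.80 7.12 0.00
      vertex 9.88 7.12 0.00
      vertex 9.88 7.12 6.24
    endloop
  endfacet
  facet normal 0.0000 1.0000 0.0000
    outer loop
      vertex 25.80 7.12 0.00
      vertex 9.88 7.12 6.24
      vertex 25.80 7.12 6.24
    endloop
  endfacet
  facet normal 1.0000 0.0000 0.0000
    outer loop
      vertex 9.88 7.12 0.00
      vertex 9.88 16.07 0.00
      vertex 9.88 16.07 6.24
    endloop
  endfacet
  facet normal 1.0000 0.0000 0.0000
    outer loop
      vertex 9.88 7.12 0.00
      vertex 9.88 16.07 6.24
      vertex 9.88 7.12 6.24
    endloop
  endfacet
  facet normal 0.0000 1.0000 0.0000
    outer loop
      vertex 9.88 16.07 0.00
      vertex 0.00 16.07 0.00
      vertex 0.00 16.07 6.24
    endloop
  endfacet
  facet normal 0.0000 1.0000 0.0000
    outer loop
      vertex 9.88 16.07 0.00
      vertex 0.00 16.07 6.24
      vertex 9.88 16.07 6.24
    endloop
  endfacet
  facet normal -1.0000 0.0000 0.0000
    outer loop
      vertex 0.00 16.07 0.00
      vertex 0.00 0.00 0.00
      vertex 0.00 0.00 6.24
    endloop
  endfacet
  facet normal -1.0000 0.0000 0.0000
    outer loop
      vertex 0.00 16.07 0.00
      vertex 0.00 0.00 6.24
      vertex 0.00 16.07 6.24
    endloop
  endfacet
endsolid part

The G0 Z moves step by Δz≈2.08 mm. Every layer's G1 loop is the same polygon, so the solid is a straight extrusion of it from z=0 to z≈6.24. Closing with flat bottom and top caps and triangulating gives 20 facets — an L-shaped prism: outer 25.8 × 16.1 mm, arm thicknesses ≈ 7.12 mm (horizontal) and 9.88 mm (vertical), extruded 6.24 mm in z.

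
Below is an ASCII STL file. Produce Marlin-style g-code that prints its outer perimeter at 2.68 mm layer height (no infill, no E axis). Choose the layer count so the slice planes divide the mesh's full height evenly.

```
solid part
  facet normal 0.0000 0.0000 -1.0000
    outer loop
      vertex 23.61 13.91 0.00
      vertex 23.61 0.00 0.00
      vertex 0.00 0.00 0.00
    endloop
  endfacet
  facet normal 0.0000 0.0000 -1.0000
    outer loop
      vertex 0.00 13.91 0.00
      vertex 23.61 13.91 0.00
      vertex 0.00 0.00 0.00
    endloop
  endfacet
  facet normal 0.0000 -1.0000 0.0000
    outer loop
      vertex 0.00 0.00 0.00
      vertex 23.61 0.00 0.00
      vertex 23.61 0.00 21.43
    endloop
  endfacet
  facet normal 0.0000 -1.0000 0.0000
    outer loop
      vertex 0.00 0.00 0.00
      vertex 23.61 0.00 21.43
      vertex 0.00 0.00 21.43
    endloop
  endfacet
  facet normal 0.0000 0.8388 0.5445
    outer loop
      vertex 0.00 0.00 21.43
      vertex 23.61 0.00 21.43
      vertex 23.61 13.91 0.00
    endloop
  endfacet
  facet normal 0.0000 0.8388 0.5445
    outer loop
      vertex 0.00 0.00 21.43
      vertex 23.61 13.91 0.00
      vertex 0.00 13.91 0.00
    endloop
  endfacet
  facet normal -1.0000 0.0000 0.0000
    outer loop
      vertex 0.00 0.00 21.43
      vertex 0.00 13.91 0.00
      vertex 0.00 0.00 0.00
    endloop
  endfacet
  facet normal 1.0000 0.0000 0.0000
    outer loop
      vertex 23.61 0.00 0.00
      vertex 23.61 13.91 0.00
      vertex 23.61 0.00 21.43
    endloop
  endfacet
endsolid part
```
; perimeter-only toolpath
G21 ; units = mm
G90 ; absolute positioning
G28 ; home
; layer 1
G0 Z2.68
G0 X0.00 Y0.00
G1 X23.61 Y0.00
G1 X23.61 Y12.17
G1 X0.00 Y12.17
G1 X0.00 Y0.00
; layer 2
G0 Z5.36
G0 X0.00 Y0.00
G1 X23.61 Y0.00
G1 X23.61 Y10.43
G1 X0.00 Y10.43
G1 X0.00 Y0.00
; layer 3
G0 Z8.04
G0 X0.00 Y0.00
G1 X23.61 Y0.00
G1 X23.61 Y8.69
G1 X0.00 Y8.69
G1 X0.00 Y0.00
; layer 4
G0 Z10.71
G0 X0.00 Y0.00
G1 X23.61 Y0.00
G1 X23.61 Y6.96
G1 X0.00 Y6.96
G1 X0.00 Y0.00
; layer 5
G0 Z13.39
G0 X0.00 Y0.00
G1 X23.61 Y0.00
G1 X23.61 Y5.22
G1 X0.00 Y5.22
G1 X0.00 Y0.00
; layer 6
G0 Z16.07
G0 X0.00 Y0.00
G1 X23.61 Y0.00
G1 X23.61 Y3.48
G1 X0.00 Y3.48
G1 X0.00 Y0.00
; layer 7
G0 Z18.75
G0 X0.00 Y0.00
G1 X23.61 Y0.00
G1 X23.61 Y1.74
G1 X0.00 Y1.74
G1 X0.00 Y0.00
M2 ; end

The solid is a wedge (ramp): 23.6 × 13.9 mm base, rising to 21.4 mm along the y=0 edge and sloping linearly to z=0 at y=13.9. Slicing at Δz = 2.68 mm — 8 equal slices spanning the solid's height, so layer i sits at z = i·h/8 — gives 7 non-empty perimeters. Each is a 4-segment closed polygon; G0 lifts to the layer z and rapids to the start vertex, then G1 traces the edges. The cross-section shrinks linearly with z (the slice at the apex is degenerate and omitted).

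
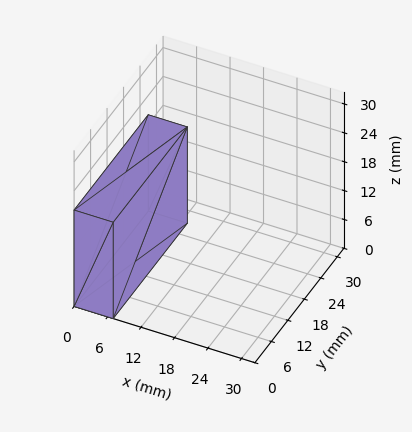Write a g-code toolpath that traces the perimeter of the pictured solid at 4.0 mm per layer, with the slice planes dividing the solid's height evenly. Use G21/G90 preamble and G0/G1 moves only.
Reading the render: the shape is a rectangular box, roughly 7 × 27 mm footprint and 20 mm tall (dimensions read to the nearest mm from the axis ticks). For the g-code, the solid's height is divided into equal slices at the stated Δz and each level perimeter traced with G1 moves after a G0 lift.

; perimeter-only toolpath
G21 ; units = mm
G90 ; absolute positioning
G28 ; home
; layer 1
G0 Z4.0
G0 X0.0 Y0.0
G1 X7.0 Y0.0
G1 X7.0 Y27.0
G1 X0.0 Y27.0
G1 X0.0 Y0.0
; layer 2
G0 Z8.0
G0 X0.0 Y0.0
G1 X7.0 Y0.0
G1 X7.0 Y27.0
G1 X0.0 Y27.0
G1 X0.0 Y0.0
; layer 3
G0 Z12.0
G0 X0.0 Y0.0
G1 X7.0 Y0.0
G1 X7.0 Y27.0
G1 X0.0 Y27.0
G1 X0.0 Y0.0
; layer 4
G0 Z16.0
G0 X0.0 Y0.0
G1 X7.0 Y0.0
G1 X7.0 Y27.0
G1 X0.0 Y27.0
G1 X0.0 Y0.0
; layer 5
G0 Z20.0
G0 X0.0 Y0.0
G1 X7.0 Y0.0
G1 X7.0 Y27.0
G1 X0.0 Y27.0
G1 X0.0 Y0.0
M2 ; end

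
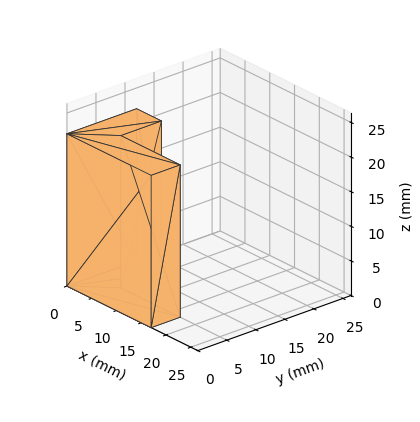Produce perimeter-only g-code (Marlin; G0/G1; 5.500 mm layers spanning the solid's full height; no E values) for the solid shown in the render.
Reading the render: the shape is an L-shaped prism: outer 17 × 12 mm, arm thicknesses ≈ 5 mm (horizontal) and 5 mm (vertical), extruded 22 mm in z (dimensions read to the nearest mm from the axis ticks). For the g-code, the solid's height is divided into equal slices at the stated Δz and each level perimeter traced with G1 moves after a G0 lift.

; perimeter-only toolpath
G21 ; units = mm
G90 ; absolute positioning
G28 ; home
; layer 1
G0 Z5.500
G0 X0.000 Y0.000
G1 X17.000 Y0.000
G1 X17.000 Y5.000
G1 X5.000 Y5.000
G1 X5.000 Y12.000
G1 X0.000 Y12.000
G1 X0.000 Y0.000
; layer 2
G0 Z11.000
G0 X0.000 Y0.000
G1 X17.000 Y0.000
G1 X17.000 Y5.000
G1 X5.000 Y5.000
G1 X5.000 Y12.000
G1 X0.000 Y12.000
G1 X0.000 Y0.000
; layer 3
G0 Z16.500
G0 X0.000 Y0.000
G1 X17.000 Y0.000
G1 X17.000 Y5.000
G1 X5.000 Y5.000
G1 X5.000 Y12.000
G1 X0.000 Y12.000
G1 X0.000 Y0.000
; layer 4
G0 Z22.000
G0 X0.000 Y0.000
G1 X17.000 Y0.000
G1 X17.000 Y5.000
G1 X5.000 Y5.000
G1 X5.000 Y12.000
G1 X0.000 Y12.000
G1 X0.000 Y0.000
M2 ; end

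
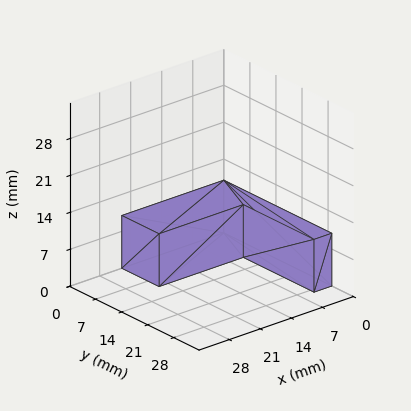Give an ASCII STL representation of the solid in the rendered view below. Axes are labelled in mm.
Reading the render: the shape is an L-shaped prism: outer 23 × 29 mm, arm thicknesses ≈ 10 mm (horizontal) and 4 mm (vertical), extruded 10 mm in z (dimensions read to the nearest mm from the axis ticks). For the STL, each face is triangulated and given an outward normal.

solid part
  facet normal 0.0000 0.0000 -1.0000
    outer loop
      vertex 23.0 10.0 0.0
      vertex 23.0 0.0 0.0
      vertex 0.0 0.0 0.0
    endloop
  endfacet
  facet normal 0.0000 0.0000 -1.0000
    outer loop
      vertex 4.0 10.0 0.0
      vertex 23.0 10.0 0.0
      vertex 0.0 0.0 0.0
    endloop
  endfacet
  facet normal 0.0000 0.0000 -1.0000
    outer loop
      vertex 4.0 29.0 0.0
      vertex 4.0 10.0 0.0
      vertex 0.0 0.0 0.0
    endloop
  endfacet
  facet normal 0.0000 0.0000 -1.0000
    outer loop
      vertex 0.0 29.0 0.0
      vertex 4.0 29.0 0.0
      vertex 0.0 0.0 0.0
    endloop
  endfacet
  facet normal 0.0000 0.0000 1.0000
    outer loop
      vertex 0.0 0.0 10.0
      vertex 23.0 0.0 10.0
      vertex 23.0 10.0 10.0
    endloop
  endfacet
  facet normal 0.0000 0.0000 1.0000
    outer loop
      vertex 0.0 0.0 10.0
      vertex 23.0 10.0 10.0
      vertex 4.0 10.0 10.0
    endloop
  endfacet
  facet normal 0.0000 0.0000 1.0000
    outer loop
      vertex 0.0 0.0 10.0
      vertex 4.0 10.0 10.0
      vertex 4.0 29.0 10.0
    endloop
  endfacet
  facet normal 0.0000 0.0000 1.0000
    outer loop
      vertex 0.0 0.0 10.0
      vertex 4.0 29.0 10.0
      vertex 0.0 29.0 10.0
    endloop
  endfacet
  facet normal 0.0000 -1.0000 0.0000
    outer loop
      vertex 0.0 0.0 0.0
      vertex 23.0 0.0 0.0
      vertex 23.0 0.0 10.0
    endloop
  endfacet
  facet normal 0.0000 -1.0000 0.0000
    outer loop
      vertex 0.0 0.0 0.0
      vertex 23.0 0.0 10.0
      vertex 0.0 0.0 10.0
    endloop
  endfacet
  facet normal 1.0000 0.0000 0.0000
    outer loop
      vertex 23.0 0.0 0.0
      vertex 23.0 10.0 0.0
      vertex 23.0 10.0 10.0
    endloop
  endfacet
  facet normal 1.0000 0.0000 0.0000
    outer loop
      vertex 23.0 0.0 0.0
      vertex 23.0 10.0 10.0
      vertex 23.0 0.0 10.0
    endloop
  endfacet
  facet normal 0.0000 1.0000 0.0000
    outer loop
      vertex 23.0 10.0 0.0
      vertex 4.0 10.0 0.0
      vertex 4.0 10.0 10.0
    endloop
  endfacet
  facet normal 0.0000 1.0000 0.0000
    outer loop
      vertex 23.0 10.0 0.0
      vertex 4.0 10.0 10.0
      vertex 23.0 10.0 10.0
    endloop
  endfacet
  facet normal 1.0000 0.0000 0.0000
    outer loop
      vertex 4.0 10.0 0.0
      vertex 4.0 29.0 0.0
      vertex 4.0 29.0 10.0
    endloop
  endfacet
  facet normal 1.0000 0.0000 0.0000
    outer loop
      vertex 4.0 10.0 0.0
      vertex 4.0 29.0 10.0
      vertex 4.0 10.0 10.0
    endloop
  endfacet
  facet normal 0.0000 1.0000 0.0000
    outer loop
      vertex 4.0 29.0 0.0
      vertex 0.0 29.0 0.0
      vertex 0.0 29.0 10.0
    endloop
  endfacet
  facet normal 0.0000 1.0000 0.0000
    outer loop
      vertex 4.0 29.0 0.0
      vertex 0.0 29.0 10.0
      vertex 4.0 29.0 10.0
    endloop
  endfacet
  facet normal -1.0000 0.0000 0.0000
    outer loop
      vertex 0.0 29.0 0.0
      vertex 0.0 0.0 0.0
      vertex 0.0 0.0 10.0
    endloop
  endfacet
  facet normal -1.0000 0.0000 0.0000
    outer loop
      vertex 0.0 29.0 0.0
      vertex 0.0 0.0 10.0
      vertex 0.0 29.0 10.0
    endloop
  endfacet
endsolid part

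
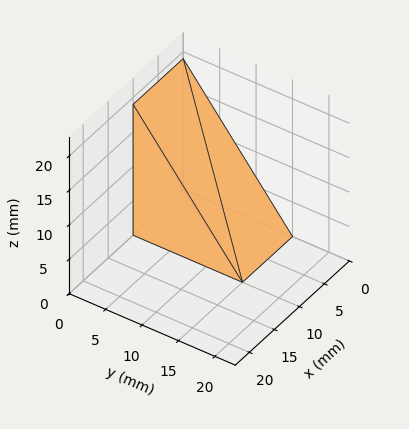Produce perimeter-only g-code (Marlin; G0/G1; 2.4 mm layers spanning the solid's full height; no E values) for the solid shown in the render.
Reading the render: the shape is a wedge (ramp): 10 × 15 mm base, rising to 19 mm along the y=0 edge and sloping linearly to z=0 at y=15 (dimensions read to the nearest mm from the axis ticks). For the g-code, the solid's height is divided into equal slices at the stated Δz and each level perimeter traced with G1 moves after a G0 lift.

; perimeter-only toolpath
G21 ; units = mm
G90 ; absolute positioning
G28 ; home
; layer 1
G0 Z2.4
G0 X0.0 Y0.0
G1 X10.0 Y0.0
G1 X10.0 Y13.1
G1 X0.0 Y13.1
G1 X0.0 Y0.0
; layer 2
G0 Z4.8
G0 X0.0 Y0.0
G1 X10.0 Y0.0
G1 X10.0 Y11.2
G1 X0.0 Y11.2
G1 X0.0 Y0.0
; layer 3
G0 Z7.1
G0 X0.0 Y0.0
G1 X10.0 Y0.0
G1 X10.0 Y9.4
G1 X0.0 Y9.4
G1 X0.0 Y0.0
; layer 4
G0 Z9.5
G0 X0.0 Y0.0
G1 X10.0 Y0.0
G1 X10.0 Y7.5
G1 X0.0 Y7.5
G1 X0.0 Y0.0
; layer 5
G0 Z11.9
G0 X0.0 Y0.0
G1 X10.0 Y0.0
G1 X10.0 Y5.6
G1 X0.0 Y5.6
G1 X0.0 Y0.0
; layer 6
G0 Z14.2
G0 X0.0 Y0.0
G1 X10.0 Y0.0
G1 X10.0 Y3.8
G1 X0.0 Y3.8
G1 X0.0 Y0.0
; layer 7
G0 Z16.6
G0 X0.0 Y0.0
G1 X10.0 Y0.0
G1 X10.0 Y1.9
G1 X0.0 Y1.9
G1 X0.0 Y0.0
M2 ; end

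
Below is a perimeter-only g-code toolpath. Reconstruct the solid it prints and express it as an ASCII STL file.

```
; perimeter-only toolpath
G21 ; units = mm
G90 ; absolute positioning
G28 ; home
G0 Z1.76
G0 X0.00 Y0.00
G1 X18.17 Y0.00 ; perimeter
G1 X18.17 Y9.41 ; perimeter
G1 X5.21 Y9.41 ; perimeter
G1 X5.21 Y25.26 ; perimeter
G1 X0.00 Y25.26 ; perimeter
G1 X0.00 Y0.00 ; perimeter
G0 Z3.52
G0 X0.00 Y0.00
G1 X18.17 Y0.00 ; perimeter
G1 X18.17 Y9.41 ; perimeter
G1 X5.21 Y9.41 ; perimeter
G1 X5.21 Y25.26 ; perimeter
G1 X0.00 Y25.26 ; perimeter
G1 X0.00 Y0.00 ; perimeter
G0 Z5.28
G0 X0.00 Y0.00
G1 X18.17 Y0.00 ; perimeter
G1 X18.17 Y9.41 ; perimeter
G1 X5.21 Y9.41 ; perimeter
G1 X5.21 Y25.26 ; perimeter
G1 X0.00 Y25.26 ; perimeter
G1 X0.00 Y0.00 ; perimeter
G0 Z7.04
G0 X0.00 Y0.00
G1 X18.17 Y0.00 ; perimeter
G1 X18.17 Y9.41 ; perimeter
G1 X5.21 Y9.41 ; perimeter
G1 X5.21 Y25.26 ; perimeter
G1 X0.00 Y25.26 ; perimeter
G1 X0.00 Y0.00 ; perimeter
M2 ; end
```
solid part
  facet normal 0.0000 0.0000 -1.0000
    outer loop
      vertex 18.17 9.41 0.00
      vertex 18.17 0.00 0.00
      vertex 0.00 0.00 0.00
    endloop
  endfacet
  facet normal 0.0000 0.0000 -1.0000
    outer loop
      vertex 5.21 9.41 0.00
      vertex 18.17 9.41 0.00
      vertex 0.00 0.00 0.00
    endloop
  endfacet
  facet normal 0.0000 0.0000 -1.0000
    outer loop
      vertex 5.21 25.26 0.00
      vertex 5.21 9.41 0.00
      vertex 0.00 0.00 0.00
    endloop
  endfacet
  facet normal 0.0000 0.0000 -1.0000
    outer loop
      vertex 0.00 25.26 0.00
      vertex 5.21 25.26 0.00
      vertex 0.00 0.00 0.00
    endloop
  endfacet
  facet normal 0.0000 0.0000 1.0000
    outer loop
      vertex 0.00 0.00 7.04
      vertex 18.17 0.00 7.04
      vertex 18.17 9.41 7.04
    endloop
  endfacet
  facet normal 0.0000 0.0000 1.0000
    outer loop
      vertex 0.00 0.00 7.04
      vertex 18.17 9.41 7.04
      vertex 5.21 9.41 7.04
    endloop
  endfacet
  facet normal 0.0000 0.0000 1.0000
    outer loop
      vertex 0.00 0.00 7.04
      vertex 5.21 9.41 7.04
      vertex 5.21 25.26 7.04
    endloop
  endfacet
  facet normal 0.0000 0.0000 1.0000
    outer loop
      vertex 0.00 0.00 7.04
      vertex 5.21 25.26 7.04
      vertex 0.00 25.26 7.04
    endloop
  endfacet
  facet normal 0.0000 -1.0000 0.0000
    outer loop
      vertex 0.00 0.00 0.00
      vertex 18.17 0.00 0.00
      vertex 18.17 0.00 7.04
    endloop
  endfacet
  facet normal 0.0000 -1.0000 0.0000
    outer loop
      vertex 0.00 0.00 0.00
      vertex 18.17 0.00 7.04
      vertex 0.00 0.00 7.04
    endloop
  endfacet
  facet normal 1.0000 0.0000 0.0000
    outer loop
      vertex 18.17 0.00 0.00
      vertex 18.17 9.41 0.00
      vertex 18.17 9.41 7.04
    endloop
  endfacet
  facet normal 1.0000 0.0000 0.0000
    outer loop
      vertex 18.17 0.00 0.00
      vertex 18.17 9.41 7.04
      vertex 18.17 0.00 7.04
    endloop
  endfacet
  facet normal 0.0000 1.0000 0.0000
    outer loop
      vertex 18.17 9.41 0.00
      vertex 5.21 9.41 0.00
      vertex 5.21 9.41 7.04
    endloop
  endfacet
  facet normal 0.0000 1.0000 0.0000
    outer loop
      vertex 18.17 9.41 0.00
      vertex 5.21 9.41 7.04
      vertex 18.17 9.41 7.04
    endloop
  endfacet
  facet normal 1.0000 0.0000 0.0000
    outer loop
      vertex 5.21 9.41 0.00
      vertex 5.21 25.26 0.00
      vertex 5.21 25.26 7.04
    endloop
  endfacet
  facet normal 1.0000 0.0000 0.0000
    outer loop
      vertex 5.21 9.41 0.00
      vertex 5.21 25.26 7.04
      vertex 5.21 9.41 7.04
    endloop
  endfacet
  facet normal 0.0000 1.0000 0.0000
    outer loop
      vertex 5.21 25.26 0.00
      vertex 0.00 25.26 0.00
      vertex 0.00 25.26 7.04
    endloop
  endfacet
  facet normal 0.0000 1.0000 0.0000
    outer loop
      vertex 5.21 25.26 0.00
      vertex 0.00 25.26 7.04
      vertex 5.21 25.26 7.04
    endloop
  endfacet
  facet normal -1.0000 0.0000 0.0000
    outer loop
      vertex 0.00 25.26 0.00
      vertex 0.00 0.00 0.00
      vertex 0.00 0.00 7.04
    endloop
  endfacet
  facet normal -1.0000 0.0000 0.0000
    outer loop
      vertex 0.00 25.26 0.00
      vertex 0.00 0.00 7.04
      vertex 0.00 25.26 7.04
    endloop
  endfacet
endsolid part

The G0 Z moves step by Δz≈1.76 mm. Every layer's G1 loop is the same polygon, so the solid is a straight extrusion of it from z=0 to z≈7.04. Closing with flat bottom and top caps and triangulating gives 20 facets — an L-shaped prism: outer 18.2 × 25.3 mm, arm thicknesses ≈ 9.41 mm (horizontal) and 5.21 mm (vertical), extruded 7.04 mm in z.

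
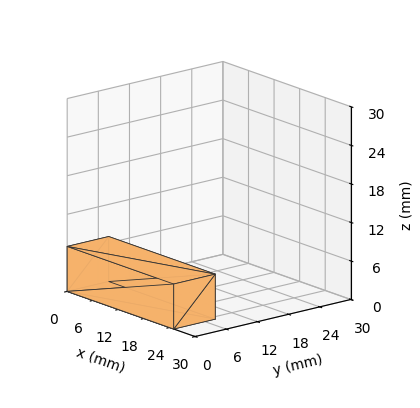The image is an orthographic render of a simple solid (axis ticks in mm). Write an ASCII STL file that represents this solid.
Reading the render: the shape is a rectangular box, roughly 25 × 8 mm footprint and 7 mm tall (dimensions read to the nearest mm from the axis ticks). For the STL, each face is triangulated and given an outward normal.

solid part
  facet normal 0.0000 0.0000 -1.0000
    outer loop
      vertex 25.00 8.00 0.00
      vertex 25.00 0.00 0.00
      vertex 0.00 0.00 0.00
    endloop
  endfacet
  facet normal 0.0000 0.0000 -1.0000
    outer loop
      vertex 0.00 8.00 0.00
      vertex 25.00 8.00 0.00
      vertex 0.00 0.00 0.00
    endloop
  endfacet
  facet normal 0.0000 0.0000 1.0000
    outer loop
      vertex 0.00 0.00 7.00
      vertex 25.00 0.00 7.00
      vertex 25.00 8.00 7.00
    endloop
  endfacet
  facet normal 0.0000 0.0000 1.0000
    outer loop
      vertex 0.00 0.00 7.00
      vertex 25.00 8.00 7.00
      vertex 0.00 8.00 7.00
    endloop
  endfacet
  facet normal 0.0000 -1.0000 0.0000
    outer loop
      vertex 0.00 0.00 0.00
      vertex 25.00 0.00 0.00
      vertex 25.00 0.00 7.00
    endloop
  endfacet
  facet normal 0.0000 -1.0000 0.0000
    outer loop
      vertex 0.00 0.00 0.00
      vertex 25.00 0.00 7.00
      vertex 0.00 0.00 7.00
    endloop
  endfacet
  facet normal 0.0000 1.0000 0.0000
    outer loop
      vertex 25.00 8.00 7.00
      vertex 25.00 8.00 0.00
      vertex 0.00 8.00 0.00
    endloop
  endfacet
  facet normal 0.0000 1.0000 0.0000
    outer loop
      vertex 0.00 8.00 7.00
      vertex 25.00 8.00 7.00
      vertex 0.00 8.00 0.00
    endloop
  endfacet
  facet normal -1.0000 0.0000 0.0000
    outer loop
      vertex 0.00 8.00 7.00
      vertex 0.00 8.00 0.00
      vertex 0.00 0.00 0.00
    endloop
  endfacet
  facet normal -1.0000 0.0000 0.0000
    outer loop
      vertex 0.00 0.00 7.00
      vertex 0.00 8.00 7.00
      vertex 0.00 0.00 0.00
    endloop
  endfacet
  facet normal 1.0000 0.0000 0.0000
    outer loop
      vertex 25.00 0.00 0.00
      vertex 25.00 8.00 0.00
      vertex 25.00 8.00 7.00
    endloop
  endfacet
  facet normal 1.0000 0.0000 0.0000
    outer loop
      vertex 25.00 0.00 0.00
      vertex 25.00 8.00 7.00
      vertex 25.00 0.00 7.00
    endloop
  endfacet
endsolid part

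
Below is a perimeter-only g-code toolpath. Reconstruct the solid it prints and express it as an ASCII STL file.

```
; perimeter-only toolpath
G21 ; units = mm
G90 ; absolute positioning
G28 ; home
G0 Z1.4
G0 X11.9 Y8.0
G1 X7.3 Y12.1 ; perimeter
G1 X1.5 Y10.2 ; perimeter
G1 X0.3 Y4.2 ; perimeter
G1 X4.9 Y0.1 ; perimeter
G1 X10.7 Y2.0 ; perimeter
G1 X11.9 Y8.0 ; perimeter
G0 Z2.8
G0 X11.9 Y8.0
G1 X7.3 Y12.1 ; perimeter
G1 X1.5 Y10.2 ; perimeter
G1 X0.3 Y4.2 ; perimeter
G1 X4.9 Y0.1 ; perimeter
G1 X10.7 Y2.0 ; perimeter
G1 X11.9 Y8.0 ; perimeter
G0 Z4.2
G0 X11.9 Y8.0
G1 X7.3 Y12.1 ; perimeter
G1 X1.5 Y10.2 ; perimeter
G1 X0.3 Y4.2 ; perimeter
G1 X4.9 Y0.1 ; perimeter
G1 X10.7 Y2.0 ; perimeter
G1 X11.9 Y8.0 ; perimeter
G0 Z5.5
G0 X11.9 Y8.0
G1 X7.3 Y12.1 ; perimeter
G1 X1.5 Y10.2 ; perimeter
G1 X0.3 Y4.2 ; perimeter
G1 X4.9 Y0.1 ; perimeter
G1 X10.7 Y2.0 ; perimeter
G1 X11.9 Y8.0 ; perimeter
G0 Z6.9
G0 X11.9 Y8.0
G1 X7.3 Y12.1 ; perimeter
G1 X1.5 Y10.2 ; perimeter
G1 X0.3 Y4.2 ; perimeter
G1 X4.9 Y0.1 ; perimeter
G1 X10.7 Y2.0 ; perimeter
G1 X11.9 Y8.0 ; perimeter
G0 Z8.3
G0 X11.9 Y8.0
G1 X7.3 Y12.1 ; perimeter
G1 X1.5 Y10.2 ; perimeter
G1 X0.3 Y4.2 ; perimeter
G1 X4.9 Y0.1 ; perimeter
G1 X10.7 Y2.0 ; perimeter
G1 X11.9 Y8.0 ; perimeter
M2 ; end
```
solid part
  facet normal 0.0000 0.0000 -1.0000
    outer loop
      vertex 1.5 10.2 0.0
      vertex 7.3 12.1 0.0
      vertex 11.9 8.0 0.0
    endloop
  endfacet
  facet normal 0.0000 0.0000 -1.0000
    outer loop
      vertex 0.3 4.2 0.0
      vertex 1.5 10.2 0.0
      vertex 11.9 8.0 0.0
    endloop
  endfacet
  facet normal 0.0000 0.0000 -1.0000
    outer loop
      vertex 4.9 0.1 0.0
      vertex 0.3 4.2 0.0
      vertex 11.9 8.0 0.0
    endloop
  endfacet
  facet normal 0.0000 0.0000 -1.0000
    outer loop
      vertex 10.7 2.0 0.0
      vertex 4.9 0.1 0.0
      vertex 11.9 8.0 0.0
    endloop
  endfacet
  facet normal 0.0000 0.0000 1.0000
    outer loop
      vertex 11.9 8.0 8.3
      vertex 7.3 12.1 8.3
      vertex 1.5 10.2 8.3
    endloop
  endfacet
  facet normal 0.0000 0.0000 1.0000
    outer loop
      vertex 11.9 8.0 8.3
      vertex 1.5 10.2 8.3
      vertex 0.3 4.2 8.3
    endloop
  endfacet
  facet normal 0.0000 0.0000 1.0000
    outer loop
      vertex 11.9 8.0 8.3
      vertex 0.3 4.2 8.3
      vertex 4.9 0.1 8.3
    endloop
  endfacet
  facet normal 0.0000 0.0000 1.0000
    outer loop
      vertex 11.9 8.0 8.3
      vertex 4.9 0.1 8.3
      vertex 10.7 2.0 8.3
    endloop
  endfacet
  facet normal 0.6654 0.7465 0.0000
    outer loop
      vertex 11.9 8.0 0.0
      vertex 7.3 12.1 0.0
      vertex 7.3 12.1 8.3
    endloop
  endfacet
  facet normal 0.6654 0.7465 0.0000
    outer loop
      vertex 11.9 8.0 0.0
      vertex 7.3 12.1 8.3
      vertex 11.9 8.0 8.3
    endloop
  endfacet
  facet normal -0.3113 0.9503 0.0000
    outer loop
      vertex 7.3 12.1 0.0
      vertex 1.5 10.2 0.0
      vertex 1.5 10.2 8.3
    endloop
  endfacet
  facet normal -0.3113 0.9503 0.0000
    outer loop
      vertex 7.3 12.1 0.0
      vertex 1.5 10.2 8.3
      vertex 7.3 12.1 8.3
    endloop
  endfacet
  facet normal -0.9806 0.1961 0.0000
    outer loop
      vertex 1.5 10.2 0.0
      vertex 0.3 4.2 0.0
      vertex 0.3 4.2 8.3
    endloop
  endfacet
  facet normal -0.9806 0.1961 0.0000
    outer loop
      vertex 1.5 10.2 0.0
      vertex 0.3 4.2 8.3
      vertex 1.5 10.2 8.3
    endloop
  endfacet
  facet normal -0.6654 -0.7465 0.0000
    outer loop
      vertex 0.3 4.2 0.0
      vertex 4.9 0.1 0.0
      vertex 4.9 0.1 8.3
    endloop
  endfacet
  facet normal -0.6654 -0.7465 0.0000
    outer loop
      vertex 0.3 4.2 0.0
      vertex 4.9 0.1 8.3
      vertex 0.3 4.2 8.3
    endloop
  endfacet
  facet normal 0.3113 -0.9503 0.0000
    outer loop
      vertex 4.9 0.1 0.0
      vertex 10.7 2.0 0.0
      vertex 10.7 2.0 8.3
    endloop
  endfacet
  facet normal 0.3113 -0.9503 0.0000
    outer loop
      vertex 4.9 0.1 0.0
      vertex 10.7 2.0 8.3
      vertex 4.9 0.1 8.3
    endloop
  endfacet
  facet normal 0.9806 -0.1961 0.0000
    outer loop
      vertex 10.7 2.0 0.0
      vertex 11.9 8.0 0.0
      vertex 11.9 8.0 8.3
    endloop
  endfacet
  facet normal 0.9806 -0.1961 0.0000
    outer loop
      vertex 10.7 2.0 0.0
      vertex 11.9 8.0 8.3
      vertex 10.7 2.0 8.3
    endloop
  endfacet
endsolid part

The G0 Z moves step by Δz≈1.4 mm. Every layer's G1 loop is the same polygon, so the solid is a straight extrusion of it from z=0 to z≈8.3. Closing with flat bottom and top caps and triangulating gives 20 facets — a regular 6-sided prism (a cylinder approximated with 6 flat sides), circumscribed radius ≈ 6.1 mm, height ≈ 8.3 mm.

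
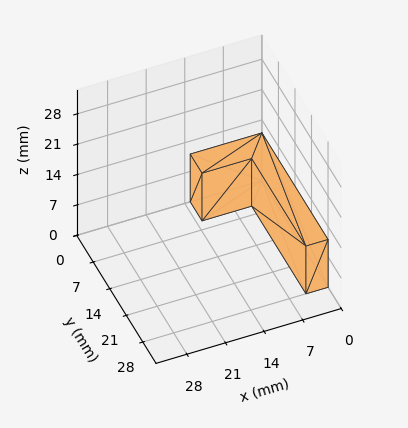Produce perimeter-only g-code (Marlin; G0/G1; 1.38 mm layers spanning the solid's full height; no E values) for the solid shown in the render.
Reading the render: the shape is an L-shaped prism: outer 13 × 28 mm, arm thicknesses ≈ 5 mm (horizontal) and 4 mm (vertical), extruded 11 mm in z (dimensions read to the nearest mm from the axis ticks). For the g-code, the solid's height is divided into equal slices at the stated Δz and each level perimeter traced with G1 moves after a G0 lift.

; perimeter-only toolpath
G21 ; units = mm
G90 ; absolute positioning
G28 ; home
; layer 1
G0 Z1.38
G0 X0.00 Y0.00
G1 X13.00 Y0.00
G1 X13.00 Y5.00
G1 X4.00 Y5.00
G1 X4.00 Y28.00
G1 X0.00 Y28.00
G1 X0.00 Y0.00
; layer 2
G0 Z2.75
G0 X0.00 Y0.00
G1 X13.00 Y0.00
G1 X13.00 Y5.00
G1 X4.00 Y5.00
G1 X4.00 Y28.00
G1 X0.00 Y28.00
G1 X0.00 Y0.00
; layer 3
G0 Z4.12
G0 X0.00 Y0.00
G1 X13.00 Y0.00
G1 X13.00 Y5.00
G1 X4.00 Y5.00
G1 X4.00 Y28.00
G1 X0.00 Y28.00
G1 X0.00 Y0.00
; layer 4
G0 Z5.50
G0 X0.00 Y0.00
G1 X13.00 Y0.00
G1 X13.00 Y5.00
G1 X4.00 Y5.00
G1 X4.00 Y28.00
G1 X0.00 Y28.00
G1 X0.00 Y0.00
; layer 5
G0 Z6.88
G0 X0.00 Y0.00
G1 X13.00 Y0.00
G1 X13.00 Y5.00
G1 X4.00 Y5.00
G1 X4.00 Y28.00
G1 X0.00 Y28.00
G1 X0.00 Y0.00
; layer 6
G0 Z8.25
G0 X0.00 Y0.00
G1 X13.00 Y0.00
G1 X13.00 Y5.00
G1 X4.00 Y5.00
G1 X4.00 Y28.00
G1 X0.00 Y28.00
G1 X0.00 Y0.00
; layer 7
G0 Z9.62
G0 X0.00 Y0.00
G1 X13.00 Y0.00
G1 X13.00 Y5.00
G1 X4.00 Y5.00
G1 X4.00 Y28.00
G1 X0.00 Y28.00
G1 X0.00 Y0.00
; layer 8
G0 Z11.00
G0 X0.00 Y0.00
G1 X13.00 Y0.00
G1 X13.00 Y5.00
G1 X4.00 Y5.00
G1 X4.00 Y28.00
G1 X0.00 Y28.00
G1 X0.00 Y0.00
M2 ; end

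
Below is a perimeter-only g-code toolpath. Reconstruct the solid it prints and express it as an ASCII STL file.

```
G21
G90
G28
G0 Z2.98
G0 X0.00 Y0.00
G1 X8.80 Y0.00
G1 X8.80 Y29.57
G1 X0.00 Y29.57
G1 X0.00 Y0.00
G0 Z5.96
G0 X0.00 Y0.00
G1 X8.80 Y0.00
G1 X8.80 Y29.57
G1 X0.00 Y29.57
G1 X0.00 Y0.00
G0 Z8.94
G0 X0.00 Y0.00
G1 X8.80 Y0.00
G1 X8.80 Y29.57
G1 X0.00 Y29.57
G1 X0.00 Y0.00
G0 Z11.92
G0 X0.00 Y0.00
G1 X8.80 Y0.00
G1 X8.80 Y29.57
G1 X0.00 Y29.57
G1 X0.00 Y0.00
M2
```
solid part
  facet normal 0.0000 0.0000 -1.0000
    outer loop
      vertex 8.80 29.57 0.00
      vertex 8.80 0.00 0.00
      vertex 0.00 0.00 0.00
    endloop
  endfacet
  facet normal 0.0000 0.0000 -1.0000
    outer loop
      vertex 0.00 29.57 0.00
      vertex 8.80 29.57 0.00
      vertex 0.00 0.00 0.00
    endloop
  endfacet
  facet normal 0.0000 0.0000 1.0000
    outer loop
      vertex 0.00 0.00 11.92
      vertex 8.80 0.00 11.92
      vertex 8.80 29.57 11.92
    endloop
  endfacet
  facet normal 0.0000 0.0000 1.0000
    outer loop
      vertex 0.00 0.00 11.92
      vertex 8.80 29.57 11.92
      vertex 0.00 29.57 11.92
    endloop
  endfacet
  facet normal 0.0000 -1.0000 0.0000
    outer loop
      vertex 0.00 0.00 0.00
      vertex 8.80 0.00 0.00
      vertex 8.80 0.00 11.92
    endloop
  endfacet
  facet normal 0.0000 -1.0000 0.0000
    outer loop
      vertex 0.00 0.00 0.00
      vertex 8.80 0.00 11.92
      vertex 0.00 0.00 11.92
    endloop
  endfacet
  facet normal 0.0000 1.0000 0.0000
    outer loop
      vertex 8.80 29.57 11.92
      vertex 8.80 29.57 0.00
      vertex 0.00 29.57 0.00
    endloop
  endfacet
  facet normal 0.0000 1.0000 0.0000
    outer loop
      vertex 0.00 29.57 11.92
      vertex 8.80 29.57 11.92
      vertex 0.00 29.57 0.00
    endloop
  endfacet
  facet normal -1.0000 0.0000 0.0000
    outer loop
      vertex 0.00 29.57 11.92
      vertex 0.00 29.57 0.00
      vertex 0.00 0.00 0.00
    endloop
  endfacet
  facet normal -1.0000 0.0000 0.0000
    outer loop
      vertex 0.00 0.00 11.92
      vertex 0.00 29.57 11.92
      vertex 0.00 0.00 0.00
    endloop
  endfacet
  facet normal 1.0000 0.0000 0.0000
    outer loop
      vertex 8.80 0.00 0.00
      vertex 8.80 29.57 0.00
      vertex 8.80 29.57 11.92
    endloop
  endfacet
  facet normal 1.0000 0.0000 0.0000
    outer loop
      vertex 8.80 0.00 0.00
      vertex 8.80 29.57 11.92
      vertex 8.80 0.00 11.92
    endloop
  endfacet
endsolid part

The G0 Z moves step by Δz≈2.98 mm. Every layer's G1 loop is the same polygon, so the solid is a straight extrusion of it from z=0 to z≈11.9. Closing with flat bottom and top caps and triangulating gives 12 facets — a rectangular box, roughly 8.8 × 29.6 mm footprint and 11.9 mm tall.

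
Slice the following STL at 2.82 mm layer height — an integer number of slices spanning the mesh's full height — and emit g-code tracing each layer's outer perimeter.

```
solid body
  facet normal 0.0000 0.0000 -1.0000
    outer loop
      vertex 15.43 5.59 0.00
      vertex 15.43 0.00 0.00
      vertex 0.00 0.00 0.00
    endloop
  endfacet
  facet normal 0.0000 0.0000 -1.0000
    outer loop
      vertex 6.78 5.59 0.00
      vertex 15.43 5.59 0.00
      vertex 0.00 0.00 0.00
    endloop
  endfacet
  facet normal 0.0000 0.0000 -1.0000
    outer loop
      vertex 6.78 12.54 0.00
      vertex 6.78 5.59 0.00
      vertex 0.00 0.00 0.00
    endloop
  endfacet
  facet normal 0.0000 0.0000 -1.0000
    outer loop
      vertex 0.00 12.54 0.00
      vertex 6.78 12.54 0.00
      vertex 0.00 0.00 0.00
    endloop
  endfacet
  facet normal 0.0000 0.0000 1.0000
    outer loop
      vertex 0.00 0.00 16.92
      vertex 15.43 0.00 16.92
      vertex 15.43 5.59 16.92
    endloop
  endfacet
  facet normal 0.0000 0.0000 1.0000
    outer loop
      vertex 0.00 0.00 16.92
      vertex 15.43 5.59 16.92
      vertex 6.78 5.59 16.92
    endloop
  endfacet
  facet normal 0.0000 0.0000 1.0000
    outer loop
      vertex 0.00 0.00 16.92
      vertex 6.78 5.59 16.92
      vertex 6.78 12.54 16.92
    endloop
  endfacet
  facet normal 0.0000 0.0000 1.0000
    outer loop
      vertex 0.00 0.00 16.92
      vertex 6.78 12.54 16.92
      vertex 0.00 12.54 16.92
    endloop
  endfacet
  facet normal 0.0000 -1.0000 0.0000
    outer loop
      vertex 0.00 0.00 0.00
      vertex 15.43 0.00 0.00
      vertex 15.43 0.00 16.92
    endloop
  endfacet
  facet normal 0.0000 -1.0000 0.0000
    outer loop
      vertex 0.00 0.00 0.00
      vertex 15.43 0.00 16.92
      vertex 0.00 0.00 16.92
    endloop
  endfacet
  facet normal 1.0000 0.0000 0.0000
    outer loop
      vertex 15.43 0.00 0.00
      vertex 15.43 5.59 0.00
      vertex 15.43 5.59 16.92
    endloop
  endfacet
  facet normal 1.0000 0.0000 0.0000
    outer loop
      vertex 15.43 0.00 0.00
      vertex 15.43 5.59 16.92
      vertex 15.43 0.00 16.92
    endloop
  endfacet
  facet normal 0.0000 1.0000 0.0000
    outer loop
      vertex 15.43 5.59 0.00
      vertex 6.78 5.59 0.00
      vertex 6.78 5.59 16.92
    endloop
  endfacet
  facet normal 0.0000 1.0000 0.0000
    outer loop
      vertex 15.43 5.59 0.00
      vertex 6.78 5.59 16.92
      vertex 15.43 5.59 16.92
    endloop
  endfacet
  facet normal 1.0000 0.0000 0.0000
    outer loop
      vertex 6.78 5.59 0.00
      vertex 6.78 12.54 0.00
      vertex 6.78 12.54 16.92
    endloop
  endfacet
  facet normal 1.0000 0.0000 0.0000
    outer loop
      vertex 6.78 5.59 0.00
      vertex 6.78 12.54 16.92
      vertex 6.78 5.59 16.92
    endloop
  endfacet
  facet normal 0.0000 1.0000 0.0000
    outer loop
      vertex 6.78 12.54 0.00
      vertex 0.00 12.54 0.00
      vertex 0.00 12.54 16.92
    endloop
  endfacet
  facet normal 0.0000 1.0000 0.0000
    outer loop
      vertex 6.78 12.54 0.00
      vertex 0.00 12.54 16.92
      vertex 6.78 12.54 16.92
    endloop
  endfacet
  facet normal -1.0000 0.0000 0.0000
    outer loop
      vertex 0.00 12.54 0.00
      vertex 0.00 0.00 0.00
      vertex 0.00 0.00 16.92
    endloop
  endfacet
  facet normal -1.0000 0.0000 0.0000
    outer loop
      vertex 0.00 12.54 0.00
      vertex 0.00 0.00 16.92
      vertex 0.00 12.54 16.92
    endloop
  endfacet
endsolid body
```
; perimeter-only toolpath
G21 ; units = mm
G90 ; absolute positioning
G28 ; home
; layer 1
G0 Z2.82
G0 X0.00 Y0.00
G1 X15.43 Y0.00
G1 X15.43 Y5.59
G1 X6.78 Y5.59
G1 X6.78 Y12.54
G1 X0.00 Y12.54
G1 X0.00 Y0.00
; layer 2
G0 Z5.64
G0 X0.00 Y0.00
G1 X15.43 Y0.00
G1 X15.43 Y5.59
G1 X6.78 Y5.59
G1 X6.78 Y12.54
G1 X0.00 Y12.54
G1 X0.00 Y0.00
; layer 3
G0 Z8.46
G0 X0.00 Y0.00
G1 X15.43 Y0.00
G1 X15.43 Y5.59
G1 X6.78 Y5.59
G1 X6.78 Y12.54
G1 X0.00 Y12.54
G1 X0.00 Y0.00
; layer 4
G0 Z11.28
G0 X0.00 Y0.00
G1 X15.43 Y0.00
G1 X15.43 Y5.59
G1 X6.78 Y5.59
G1 X6.78 Y12.54
G1 X0.00 Y12.54
G1 X0.00 Y0.00
; layer 5
G0 Z14.10
G0 X0.00 Y0.00
G1 X15.43 Y0.00
G1 X15.43 Y5.59
G1 X6.78 Y5.59
G1 X6.78 Y12.54
G1 X0.00 Y12.54
G1 X0.00 Y0.00
; layer 6
G0 Z16.92
G0 X0.00 Y0.00
G1 X15.43 Y0.00
G1 X15.43 Y5.59
G1 X6.78 Y5.59
G1 X6.78 Y12.54
G1 X0.00 Y12.54
G1 X0.00 Y0.00
M2 ; end

The solid is an L-shaped prism: outer 15.4 × 12.5 mm, arm thicknesses ≈ 5.59 mm (horizontal) and 6.78 mm (vertical), extruded 16.9 mm in z. Slicing at Δz = 2.82 mm — 6 equal slices spanning the solid's height, so layer i sits at z = i·h/6 — gives 6 non-empty perimeters. Each is a 6-segment closed polygon; G0 lifts to the layer z and rapids to the start vertex, then G1 traces the edges.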